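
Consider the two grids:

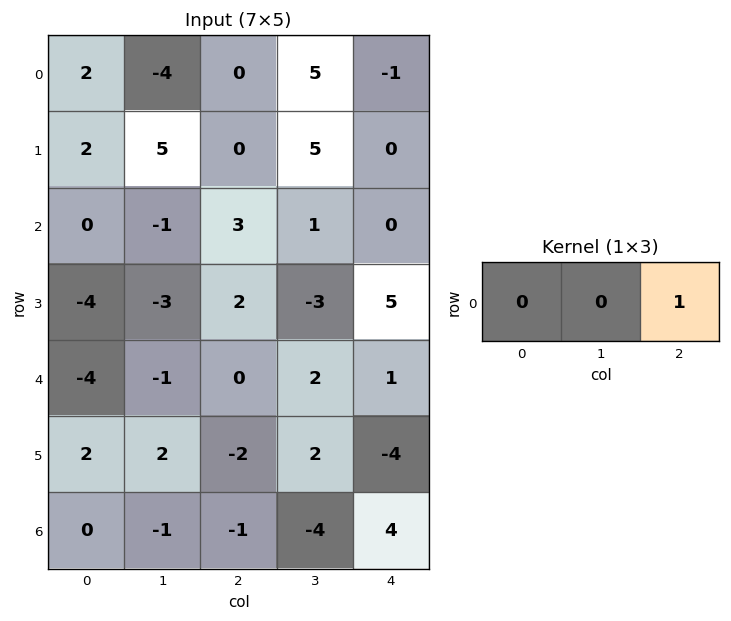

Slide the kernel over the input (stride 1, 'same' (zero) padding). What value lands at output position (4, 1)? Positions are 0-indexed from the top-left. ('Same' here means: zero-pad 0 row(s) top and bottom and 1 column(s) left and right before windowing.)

The receptive field on the zero-padded input at this output position is [-4 -1 0]. Elementwise product with the kernel and sum: 0·1.

0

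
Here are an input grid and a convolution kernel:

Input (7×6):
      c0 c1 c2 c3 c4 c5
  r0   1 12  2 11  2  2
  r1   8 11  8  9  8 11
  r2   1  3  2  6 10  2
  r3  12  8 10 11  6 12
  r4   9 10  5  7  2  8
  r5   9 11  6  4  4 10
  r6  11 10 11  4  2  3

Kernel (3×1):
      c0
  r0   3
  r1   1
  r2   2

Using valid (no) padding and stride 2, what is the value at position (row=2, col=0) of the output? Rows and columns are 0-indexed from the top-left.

The receptive field on the input at this output position is [9 / 9 / 11]. Elementwise product with the kernel and sum: 9·3 + 9·1 + 11·2.

58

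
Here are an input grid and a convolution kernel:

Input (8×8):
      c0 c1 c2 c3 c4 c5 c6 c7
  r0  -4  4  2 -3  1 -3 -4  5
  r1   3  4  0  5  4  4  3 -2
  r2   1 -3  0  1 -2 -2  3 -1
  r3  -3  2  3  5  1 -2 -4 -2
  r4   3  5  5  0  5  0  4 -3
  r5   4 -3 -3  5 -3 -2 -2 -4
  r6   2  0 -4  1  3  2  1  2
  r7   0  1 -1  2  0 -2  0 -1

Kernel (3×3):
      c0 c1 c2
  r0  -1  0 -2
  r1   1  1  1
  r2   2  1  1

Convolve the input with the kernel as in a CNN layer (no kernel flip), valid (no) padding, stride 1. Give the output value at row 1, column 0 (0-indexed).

The receptive field on the input at this output position is [3 4 0 / 1 -3 0 / -3 2 3]. Elementwise product with the kernel and sum: 3·-1 + 0·-2 + 1·1 + -3·1 + 0·1 + -3·2 + 2·1 + 3·1.

-6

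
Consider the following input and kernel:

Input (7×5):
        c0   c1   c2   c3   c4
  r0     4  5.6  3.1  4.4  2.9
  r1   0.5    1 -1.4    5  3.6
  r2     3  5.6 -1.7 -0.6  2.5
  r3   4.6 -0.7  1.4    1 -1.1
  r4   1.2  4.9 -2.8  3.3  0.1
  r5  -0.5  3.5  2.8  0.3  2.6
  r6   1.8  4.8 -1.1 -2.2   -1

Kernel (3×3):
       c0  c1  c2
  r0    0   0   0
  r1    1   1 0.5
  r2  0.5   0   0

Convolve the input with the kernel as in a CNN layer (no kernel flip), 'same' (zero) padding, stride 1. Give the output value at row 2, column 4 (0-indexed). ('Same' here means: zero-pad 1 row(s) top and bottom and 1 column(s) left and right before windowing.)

2.4

The receptive field on the zero-padded input at this output position is [5 3.6 0 / -0.6 2.5 0 / 1 -1.1 0]. Elementwise product with the kernel and sum: -0.6·1 + 2.5·1 + 0·0.5 + 1·0.5.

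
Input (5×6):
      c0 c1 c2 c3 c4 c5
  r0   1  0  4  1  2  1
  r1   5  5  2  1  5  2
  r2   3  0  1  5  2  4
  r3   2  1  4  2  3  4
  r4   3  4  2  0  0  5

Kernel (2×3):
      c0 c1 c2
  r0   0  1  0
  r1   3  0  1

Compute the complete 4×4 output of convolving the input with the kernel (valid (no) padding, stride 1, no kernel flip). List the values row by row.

17 20 12 7
15 7 6 24
10 6 20 12
12 16 8 8

Output[0,0]: The receptive field on the input at this output position is [1 0 4 / 5 5 2]. Elementwise product with the kernel and sum: 0·1 + 5·3 + 2·1.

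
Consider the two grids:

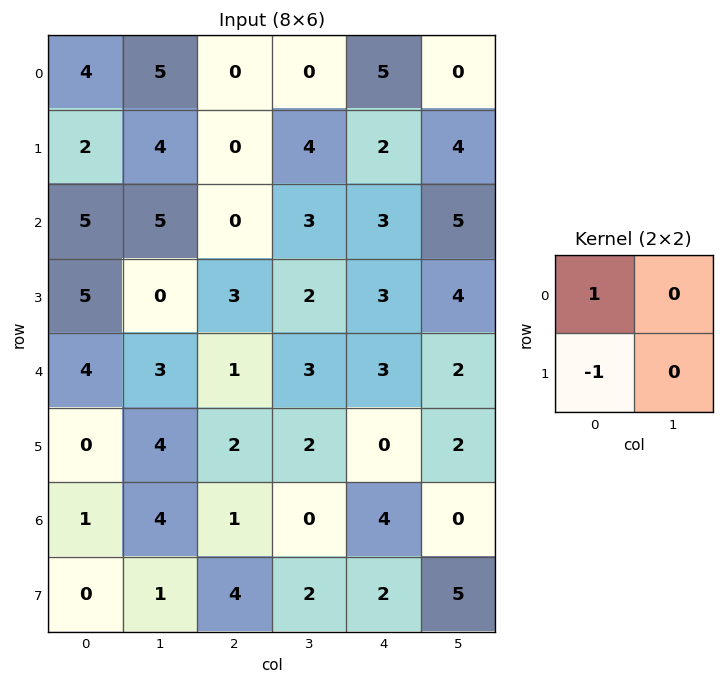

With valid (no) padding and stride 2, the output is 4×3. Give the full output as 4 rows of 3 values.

Output[0,0]: The receptive field on the input at this output position is [4 5 / 2 4]. Elementwise product with the kernel and sum: 4·1 + 2·-1.
Output[0,1]: The receptive field on the input at this output position is [0 0 / 0 4]. Elementwise product with the kernel and sum: 0·1 + 0·-1.

2 0 3
0 -3 0
4 -1 3
1 -3 2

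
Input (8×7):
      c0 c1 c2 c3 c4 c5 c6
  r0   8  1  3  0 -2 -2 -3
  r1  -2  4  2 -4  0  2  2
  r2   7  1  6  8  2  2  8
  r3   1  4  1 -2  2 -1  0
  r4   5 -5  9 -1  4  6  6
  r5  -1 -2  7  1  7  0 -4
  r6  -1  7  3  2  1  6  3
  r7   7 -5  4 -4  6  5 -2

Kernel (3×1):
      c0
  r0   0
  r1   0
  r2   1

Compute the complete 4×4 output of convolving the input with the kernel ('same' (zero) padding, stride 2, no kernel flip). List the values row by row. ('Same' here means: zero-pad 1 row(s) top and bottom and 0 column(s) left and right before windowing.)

Output[0,0]: The receptive field on the zero-padded input at this output position is [0 / 8 / -2]. Elementwise product with the kernel and sum: -2·1.

-2 2 0 2
1 1 2 0
-1 7 7 -4
7 4 6 -2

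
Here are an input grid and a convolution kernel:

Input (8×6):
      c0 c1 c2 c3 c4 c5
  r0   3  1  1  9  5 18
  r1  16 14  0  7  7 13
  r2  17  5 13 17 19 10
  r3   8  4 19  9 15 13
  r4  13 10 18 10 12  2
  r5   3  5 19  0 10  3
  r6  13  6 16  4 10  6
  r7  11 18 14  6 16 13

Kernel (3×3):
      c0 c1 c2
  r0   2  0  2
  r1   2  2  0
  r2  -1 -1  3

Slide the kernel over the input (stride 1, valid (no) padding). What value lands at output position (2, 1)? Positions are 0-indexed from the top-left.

The receptive field on the input at this output position is [5 13 17 / 4 19 9 / 10 18 10]. Elementwise product with the kernel and sum: 5·2 + 17·2 + 4·2 + 19·2 + 10·-1 + 18·-1 + 10·3.

92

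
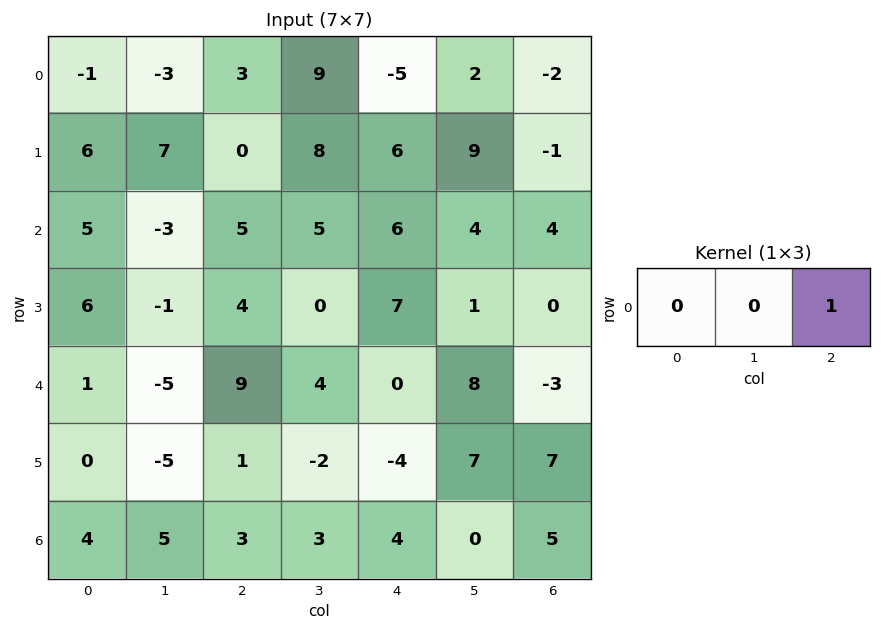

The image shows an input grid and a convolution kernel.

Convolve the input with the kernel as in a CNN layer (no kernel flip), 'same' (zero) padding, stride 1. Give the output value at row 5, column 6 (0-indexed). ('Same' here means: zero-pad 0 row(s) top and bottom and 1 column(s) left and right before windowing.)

The receptive field on the zero-padded input at this output position is [7 7 0]. Elementwise product with the kernel and sum: 0·1.

0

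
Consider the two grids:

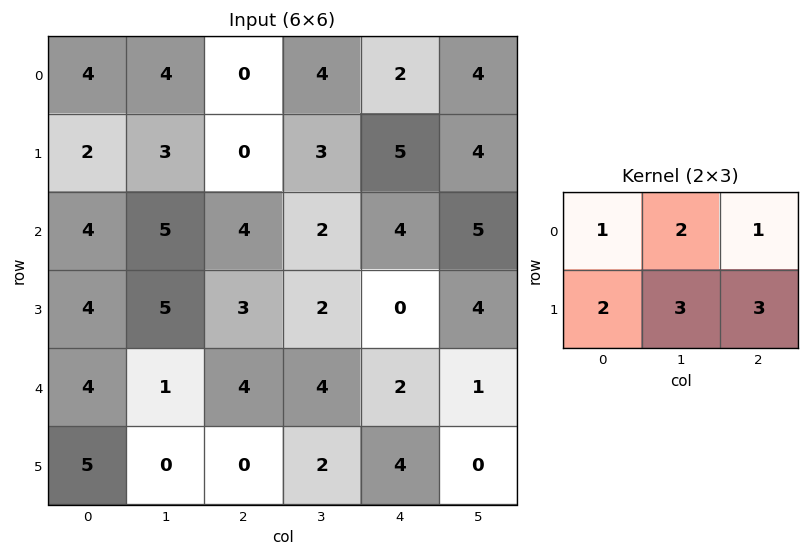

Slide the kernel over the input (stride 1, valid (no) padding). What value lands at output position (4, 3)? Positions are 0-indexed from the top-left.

25

The receptive field on the input at this output position is [4 2 1 / 2 4 0]. Elementwise product with the kernel and sum: 4·1 + 2·2 + 1·1 + 2·2 + 4·3 + 0·3.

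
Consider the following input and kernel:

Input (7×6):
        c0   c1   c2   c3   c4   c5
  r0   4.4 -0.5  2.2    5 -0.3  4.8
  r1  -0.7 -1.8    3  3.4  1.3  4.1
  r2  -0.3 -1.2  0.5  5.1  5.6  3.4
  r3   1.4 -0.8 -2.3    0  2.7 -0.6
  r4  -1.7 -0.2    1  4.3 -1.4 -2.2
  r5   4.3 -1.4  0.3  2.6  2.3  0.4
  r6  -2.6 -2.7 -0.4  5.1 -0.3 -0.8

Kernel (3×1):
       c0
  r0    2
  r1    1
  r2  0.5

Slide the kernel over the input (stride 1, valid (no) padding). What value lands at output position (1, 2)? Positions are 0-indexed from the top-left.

5.35

The receptive field on the input at this output position is [3 / 0.5 / -2.3]. Elementwise product with the kernel and sum: 3·2 + 0.5·1 + -2.3·0.5.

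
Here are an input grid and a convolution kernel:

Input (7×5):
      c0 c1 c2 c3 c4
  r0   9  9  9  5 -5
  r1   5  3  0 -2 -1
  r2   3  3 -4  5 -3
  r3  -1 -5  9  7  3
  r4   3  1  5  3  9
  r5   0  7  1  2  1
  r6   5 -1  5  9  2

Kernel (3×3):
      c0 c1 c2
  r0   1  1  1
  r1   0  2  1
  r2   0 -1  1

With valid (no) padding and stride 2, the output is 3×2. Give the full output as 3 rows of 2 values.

Output[0,0]: The receptive field on the input at this output position is [9 9 9 / 5 3 0 / 3 3 -4]. Elementwise product with the kernel and sum: 9·1 + 9·1 + 9·1 + 3·2 + 0·1 + 3·-1 + -4·1.
Output[0,1]: The receptive field on the input at this output position is [9 5 -5 / 0 -2 -1 / -4 5 -3]. Elementwise product with the kernel and sum: 9·1 + 5·1 + -5·1 + -2·2 + -1·1 + 5·-1 + -3·1.

26 -4
5 21
30 15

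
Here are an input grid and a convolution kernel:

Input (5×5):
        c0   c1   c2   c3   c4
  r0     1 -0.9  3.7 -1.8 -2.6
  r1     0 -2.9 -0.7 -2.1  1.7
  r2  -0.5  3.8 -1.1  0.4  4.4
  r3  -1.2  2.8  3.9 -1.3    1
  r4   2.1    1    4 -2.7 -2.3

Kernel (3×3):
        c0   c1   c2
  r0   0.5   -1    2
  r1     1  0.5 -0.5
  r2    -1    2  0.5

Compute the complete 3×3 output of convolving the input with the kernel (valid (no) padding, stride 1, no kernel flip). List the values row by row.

Output[0,0]: The receptive field on the input at this output position is [1 -0.9 3.7 / 0 -2.9 -0.7 / -0.5 3.8 -1.1]. Elementwise product with the kernel and sum: 1·0.5 + -0.9·-1 + 3.7·2 + 0·1 + -2.9·0.5 + -0.7·-0.5 + -0.5·-1 + 3.8·2 + -1.1·0.5.

15.25 -15.75 -0.05
12.2 2.45 -3.95
-6.1 14.85 0.05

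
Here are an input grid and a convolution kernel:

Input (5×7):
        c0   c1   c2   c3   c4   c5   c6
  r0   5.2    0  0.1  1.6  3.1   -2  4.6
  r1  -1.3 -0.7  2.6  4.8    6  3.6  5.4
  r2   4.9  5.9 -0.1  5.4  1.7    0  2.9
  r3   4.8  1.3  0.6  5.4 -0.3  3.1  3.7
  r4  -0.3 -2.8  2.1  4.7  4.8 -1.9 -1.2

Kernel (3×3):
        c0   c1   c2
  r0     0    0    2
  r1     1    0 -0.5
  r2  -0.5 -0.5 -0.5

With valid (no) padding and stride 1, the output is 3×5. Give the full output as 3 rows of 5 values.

Output[0,0]: The receptive field on the input at this output position is [5.2 0 0.1 / -1.3 -0.7 2.6 / 4.9 5.9 -0.1]. Elementwise product with the kernel and sum: 0.1·2 + -1.3·1 + 2.6·-0.5 + 4.9·-0.5 + 5.9·-0.5 + -0.1·-0.5.
Output[0,1]: The receptive field on the input at this output position is [0 0.1 1.6 / -0.7 2.6 4.8 / 5.9 -0.1 5.4]. Elementwise product with the kernel and sum: 1.6·2 + -0.7·1 + 4.8·-0.5 + 5.9·-0.5 + -0.1·-0.5 + 5.4·-0.5.

-7.75 -5.5 2.3 -4.55 10.2
6.8 9.15 8.2 8.5 7.8
4.8 7.4 -1.65 0.05 2.8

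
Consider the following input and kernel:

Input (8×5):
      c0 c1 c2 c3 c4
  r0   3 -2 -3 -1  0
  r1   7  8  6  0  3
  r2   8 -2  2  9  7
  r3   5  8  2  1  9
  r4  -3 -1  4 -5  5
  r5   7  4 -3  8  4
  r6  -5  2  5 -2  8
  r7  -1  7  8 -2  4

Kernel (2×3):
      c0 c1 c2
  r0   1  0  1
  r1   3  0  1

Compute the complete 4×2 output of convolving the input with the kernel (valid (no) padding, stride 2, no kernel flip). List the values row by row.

Output[0,0]: The receptive field on the input at this output position is [3 -2 -3 / 7 8 6]. Elementwise product with the kernel and sum: 3·1 + -3·1 + 7·3 + 6·1.

27 18
27 24
19 4
5 41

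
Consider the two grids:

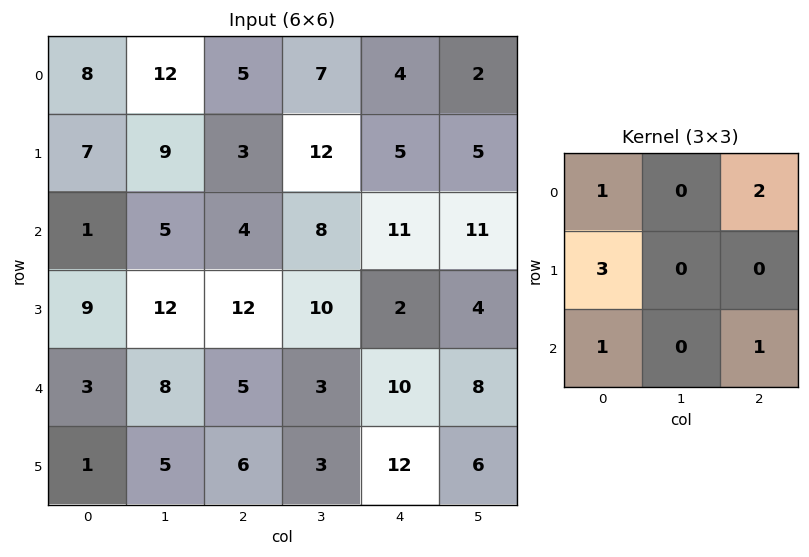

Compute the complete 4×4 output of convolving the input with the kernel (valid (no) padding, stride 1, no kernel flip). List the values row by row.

Output[0,0]: The receptive field on the input at this output position is [8 12 5 / 7 9 3 / 1 5 4]. Elementwise product with the kernel and sum: 8·1 + 5·2 + 7·3 + 1·1 + 4·1.
Output[0,1]: The receptive field on the input at this output position is [12 5 7 / 9 3 12 / 5 4 8]. Elementwise product with the kernel and sum: 12·1 + 7·2 + 9·3 + 5·1 + 8·1.

44 66 37 66
37 70 39 60
44 68 77 71
49 64 49 36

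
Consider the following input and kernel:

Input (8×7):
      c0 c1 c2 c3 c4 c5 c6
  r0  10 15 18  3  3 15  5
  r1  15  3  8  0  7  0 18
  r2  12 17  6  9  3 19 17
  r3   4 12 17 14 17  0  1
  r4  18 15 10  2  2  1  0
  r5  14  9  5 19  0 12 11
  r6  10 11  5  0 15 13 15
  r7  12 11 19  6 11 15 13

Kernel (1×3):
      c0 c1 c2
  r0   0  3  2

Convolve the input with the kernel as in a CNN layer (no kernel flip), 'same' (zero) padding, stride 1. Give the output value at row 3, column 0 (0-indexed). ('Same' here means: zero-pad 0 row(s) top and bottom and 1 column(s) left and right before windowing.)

36

The receptive field on the zero-padded input at this output position is [0 4 12]. Elementwise product with the kernel and sum: 4·3 + 12·2.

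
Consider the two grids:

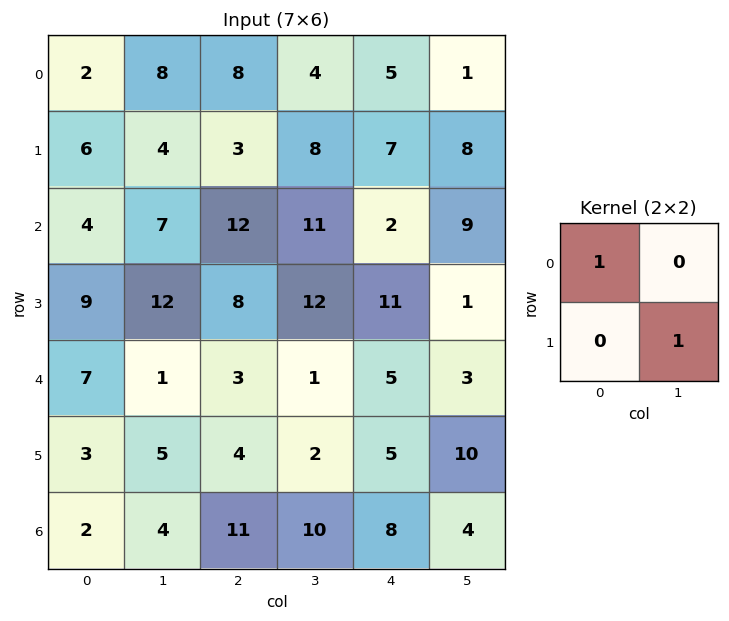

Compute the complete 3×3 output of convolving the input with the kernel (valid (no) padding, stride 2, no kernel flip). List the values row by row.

Output[0,0]: The receptive field on the input at this output position is [2 8 / 6 4]. Elementwise product with the kernel and sum: 2·1 + 4·1.

6 16 13
16 24 3
12 5 15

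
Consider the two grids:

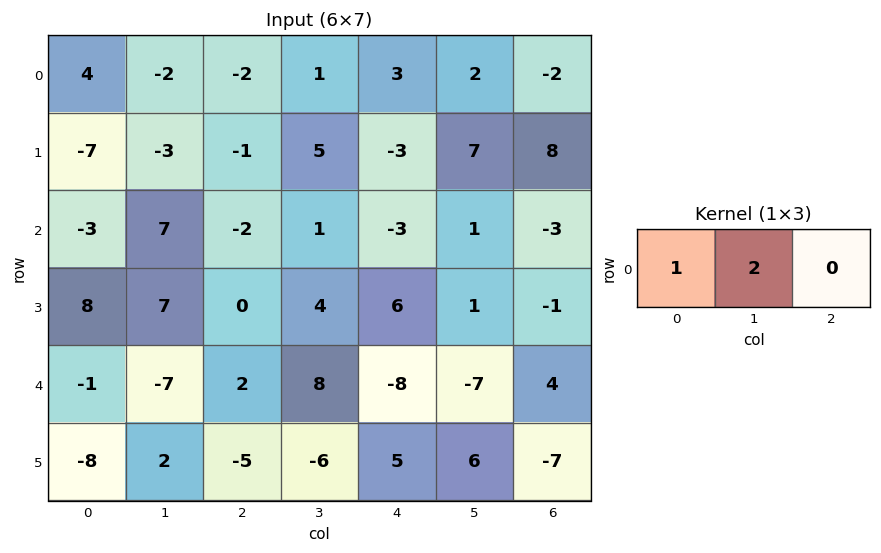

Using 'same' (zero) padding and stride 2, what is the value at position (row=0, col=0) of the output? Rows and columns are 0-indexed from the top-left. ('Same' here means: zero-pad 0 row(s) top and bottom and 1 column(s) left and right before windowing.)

The receptive field on the zero-padded input at this output position is [0 4 -2]. Elementwise product with the kernel and sum: 0·1 + 4·2.

8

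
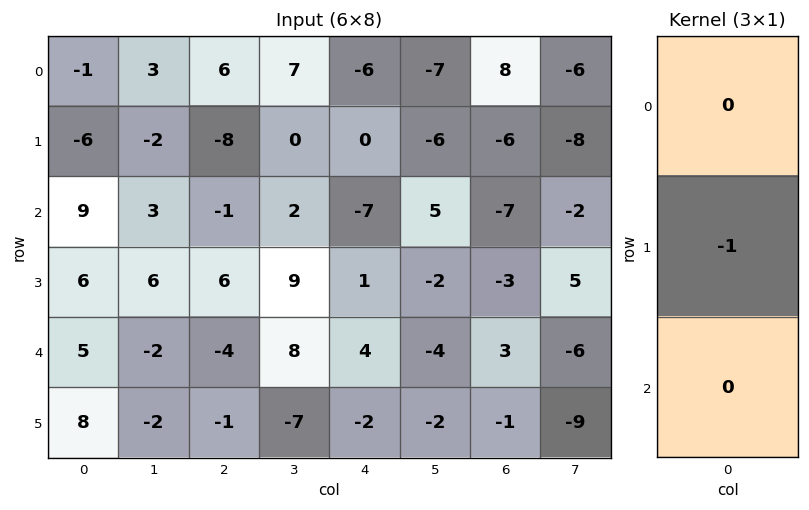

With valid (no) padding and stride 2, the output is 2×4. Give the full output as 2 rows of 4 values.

6 8 0 6
-6 -6 -1 3

Output[0,0]: The receptive field on the input at this output position is [-1 / -6 / 9]. Elementwise product with the kernel and sum: -6·-1.
Output[0,1]: The receptive field on the input at this output position is [6 / -8 / -1]. Elementwise product with the kernel and sum: -8·-1.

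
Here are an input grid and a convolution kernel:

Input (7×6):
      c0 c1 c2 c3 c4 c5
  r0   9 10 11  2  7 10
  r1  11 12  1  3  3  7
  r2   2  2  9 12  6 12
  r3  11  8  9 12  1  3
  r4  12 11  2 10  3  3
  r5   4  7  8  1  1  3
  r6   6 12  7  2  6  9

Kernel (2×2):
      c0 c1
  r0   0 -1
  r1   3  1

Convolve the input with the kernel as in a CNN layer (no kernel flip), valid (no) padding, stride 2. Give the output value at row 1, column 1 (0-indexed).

27

The receptive field on the input at this output position is [9 12 / 9 12]. Elementwise product with the kernel and sum: 12·-1 + 9·3 + 12·1.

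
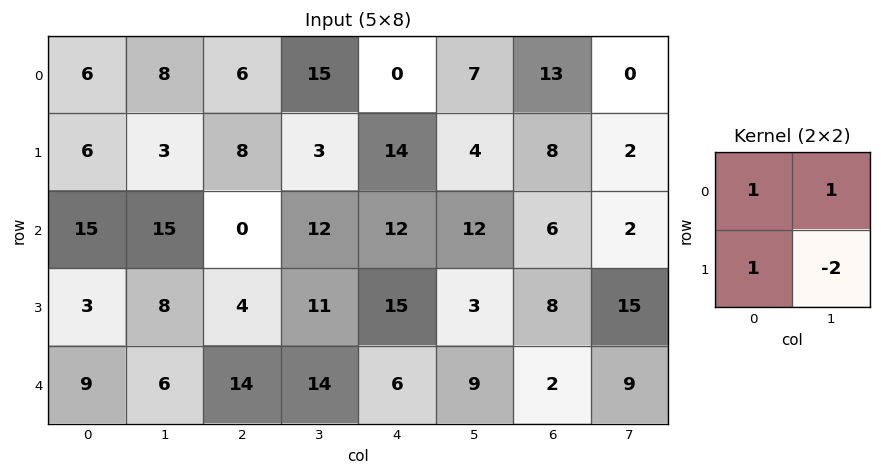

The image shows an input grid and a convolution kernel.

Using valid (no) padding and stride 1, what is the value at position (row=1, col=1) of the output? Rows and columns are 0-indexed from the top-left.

26

The receptive field on the input at this output position is [3 8 / 15 0]. Elementwise product with the kernel and sum: 3·1 + 8·1 + 15·1 + 0·-2.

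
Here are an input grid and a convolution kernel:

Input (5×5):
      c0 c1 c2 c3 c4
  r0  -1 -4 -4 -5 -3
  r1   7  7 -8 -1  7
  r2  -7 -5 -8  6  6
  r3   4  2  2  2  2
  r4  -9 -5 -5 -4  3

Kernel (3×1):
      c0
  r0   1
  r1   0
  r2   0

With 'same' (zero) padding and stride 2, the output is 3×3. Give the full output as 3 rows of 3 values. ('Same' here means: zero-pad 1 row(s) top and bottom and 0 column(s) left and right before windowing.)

Output[0,0]: The receptive field on the zero-padded input at this output position is [0 / -1 / 7]. Elementwise product with the kernel and sum: 0·1.

0 0 0
7 -8 7
4 2 2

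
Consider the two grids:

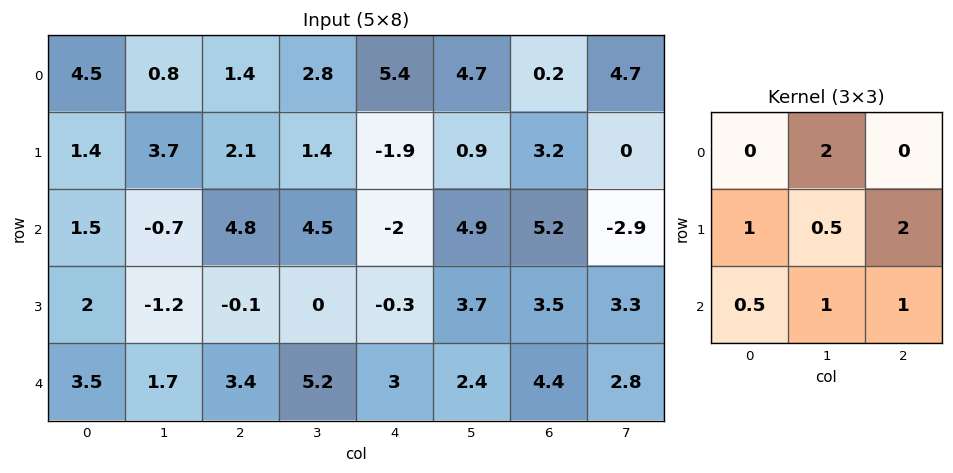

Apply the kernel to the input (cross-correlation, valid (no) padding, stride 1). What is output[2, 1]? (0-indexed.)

17.8

The receptive field on the input at this output position is [-0.7 4.8 4.5 / -1.2 -0.1 0 / 1.7 3.4 5.2]. Elementwise product with the kernel and sum: 4.8·2 + -1.2·1 + -0.1·0.5 + 0·2 + 1.7·0.5 + 3.4·1 + 5.2·1.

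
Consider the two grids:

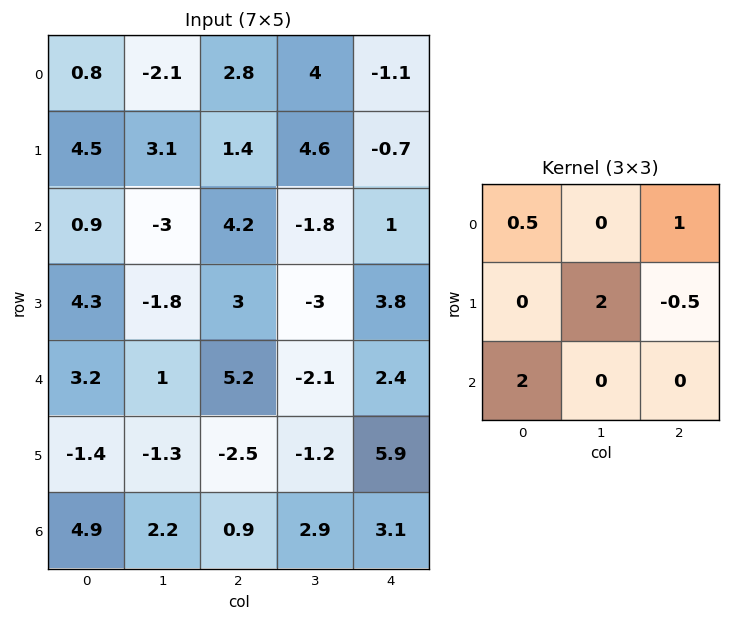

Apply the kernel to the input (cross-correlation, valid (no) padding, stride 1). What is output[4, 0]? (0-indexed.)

15.25

The receptive field on the input at this output position is [3.2 1 5.2 / -1.4 -1.3 -2.5 / 4.9 2.2 0.9]. Elementwise product with the kernel and sum: 3.2·0.5 + 5.2·1 + -1.3·2 + -2.5·-0.5 + 4.9·2.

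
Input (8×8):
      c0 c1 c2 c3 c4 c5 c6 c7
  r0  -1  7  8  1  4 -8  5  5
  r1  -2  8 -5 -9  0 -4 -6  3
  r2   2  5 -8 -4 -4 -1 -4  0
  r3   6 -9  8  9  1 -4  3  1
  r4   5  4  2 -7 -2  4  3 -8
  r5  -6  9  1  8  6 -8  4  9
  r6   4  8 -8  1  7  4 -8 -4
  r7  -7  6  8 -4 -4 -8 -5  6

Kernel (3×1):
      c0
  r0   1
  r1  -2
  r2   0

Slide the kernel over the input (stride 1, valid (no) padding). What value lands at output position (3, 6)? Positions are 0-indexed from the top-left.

-3

The receptive field on the input at this output position is [3 / 3 / 4]. Elementwise product with the kernel and sum: 3·1 + 3·-2.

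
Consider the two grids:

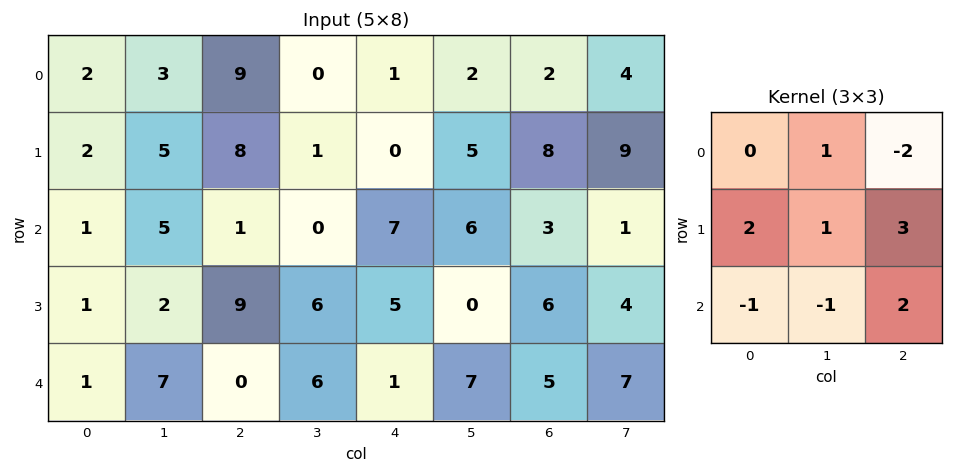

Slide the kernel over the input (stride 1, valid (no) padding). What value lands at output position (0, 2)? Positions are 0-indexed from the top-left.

The receptive field on the input at this output position is [9 0 1 / 8 1 0 / 1 0 7]. Elementwise product with the kernel and sum: 0·1 + 1·-2 + 8·2 + 1·1 + 0·3 + 1·-1 + 0·-1 + 7·2.

28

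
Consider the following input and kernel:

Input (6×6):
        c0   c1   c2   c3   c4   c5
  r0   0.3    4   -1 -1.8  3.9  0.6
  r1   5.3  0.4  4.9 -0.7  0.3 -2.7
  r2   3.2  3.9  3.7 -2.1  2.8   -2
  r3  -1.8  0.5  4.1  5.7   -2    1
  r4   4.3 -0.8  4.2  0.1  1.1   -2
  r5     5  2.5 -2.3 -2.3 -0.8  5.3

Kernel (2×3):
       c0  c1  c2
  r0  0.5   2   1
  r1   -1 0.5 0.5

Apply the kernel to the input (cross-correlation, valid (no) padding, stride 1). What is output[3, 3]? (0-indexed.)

The receptive field on the input at this output position is [5.7 -2 1 / 0.1 1.1 -2]. Elementwise product with the kernel and sum: 5.7·0.5 + -2·2 + 1·1 + 0.1·-1 + 1.1·0.5 + -2·0.5.

-0.7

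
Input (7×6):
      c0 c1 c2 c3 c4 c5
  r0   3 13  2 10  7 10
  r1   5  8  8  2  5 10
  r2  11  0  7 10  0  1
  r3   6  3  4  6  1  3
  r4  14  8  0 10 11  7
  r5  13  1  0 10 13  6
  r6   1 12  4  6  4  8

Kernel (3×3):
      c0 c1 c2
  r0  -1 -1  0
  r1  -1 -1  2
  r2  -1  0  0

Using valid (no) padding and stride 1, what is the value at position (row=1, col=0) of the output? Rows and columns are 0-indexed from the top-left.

The receptive field on the input at this output position is [5 8 8 / 11 0 7 / 6 3 4]. Elementwise product with the kernel and sum: 5·-1 + 8·-1 + 11·-1 + 0·-1 + 7·2 + 6·-1.

-16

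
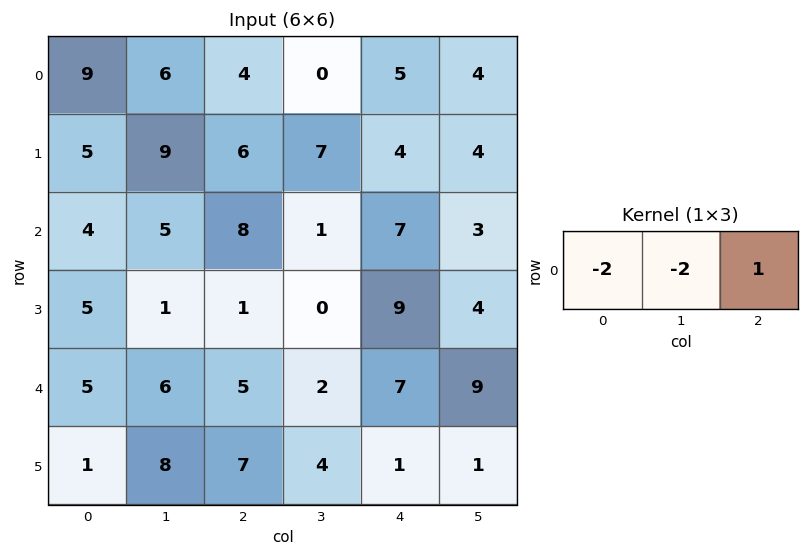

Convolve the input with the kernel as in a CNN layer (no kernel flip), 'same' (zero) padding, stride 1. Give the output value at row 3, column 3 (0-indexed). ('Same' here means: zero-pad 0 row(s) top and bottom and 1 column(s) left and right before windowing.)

The receptive field on the zero-padded input at this output position is [1 0 9]. Elementwise product with the kernel and sum: 1·-2 + 0·-2 + 9·1.

7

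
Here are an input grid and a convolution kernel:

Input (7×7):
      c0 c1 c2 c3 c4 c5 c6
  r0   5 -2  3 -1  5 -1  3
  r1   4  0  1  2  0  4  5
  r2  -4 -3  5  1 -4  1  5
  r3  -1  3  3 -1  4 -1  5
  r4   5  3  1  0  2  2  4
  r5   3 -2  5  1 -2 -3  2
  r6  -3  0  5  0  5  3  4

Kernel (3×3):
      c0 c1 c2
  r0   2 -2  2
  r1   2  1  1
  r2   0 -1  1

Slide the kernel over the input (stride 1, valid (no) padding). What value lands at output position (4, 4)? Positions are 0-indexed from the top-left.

4

The receptive field on the input at this output position is [2 2 4 / -2 -3 2 / 5 3 4]. Elementwise product with the kernel and sum: 2·2 + 2·-2 + 4·2 + -2·2 + -3·1 + 2·1 + 3·-1 + 4·1.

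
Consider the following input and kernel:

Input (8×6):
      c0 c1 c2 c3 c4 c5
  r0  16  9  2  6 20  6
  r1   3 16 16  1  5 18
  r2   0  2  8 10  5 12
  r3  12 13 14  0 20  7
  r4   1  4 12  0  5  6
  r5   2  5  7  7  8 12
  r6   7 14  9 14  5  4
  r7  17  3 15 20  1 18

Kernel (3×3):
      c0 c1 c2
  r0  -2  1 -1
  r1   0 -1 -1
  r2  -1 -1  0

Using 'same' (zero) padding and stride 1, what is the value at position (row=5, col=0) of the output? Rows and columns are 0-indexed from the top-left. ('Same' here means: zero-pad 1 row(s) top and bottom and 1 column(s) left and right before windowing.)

The receptive field on the zero-padded input at this output position is [0 1 4 / 0 2 5 / 0 7 14]. Elementwise product with the kernel and sum: 0·-2 + 1·1 + 4·-1 + 2·-1 + 5·-1 + 0·-1 + 7·-1.

-17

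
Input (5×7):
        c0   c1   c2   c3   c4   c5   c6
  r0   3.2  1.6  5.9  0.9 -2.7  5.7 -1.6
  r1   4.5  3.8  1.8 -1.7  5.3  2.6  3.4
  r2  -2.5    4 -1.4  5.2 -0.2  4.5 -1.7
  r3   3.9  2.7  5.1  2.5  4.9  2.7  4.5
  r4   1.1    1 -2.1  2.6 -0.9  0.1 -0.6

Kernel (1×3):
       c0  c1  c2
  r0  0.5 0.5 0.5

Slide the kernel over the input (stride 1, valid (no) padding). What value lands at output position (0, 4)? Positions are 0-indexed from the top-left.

0.7

The receptive field on the input at this output position is [-2.7 5.7 -1.6]. Elementwise product with the kernel and sum: -2.7·0.5 + 5.7·0.5 + -1.6·0.5.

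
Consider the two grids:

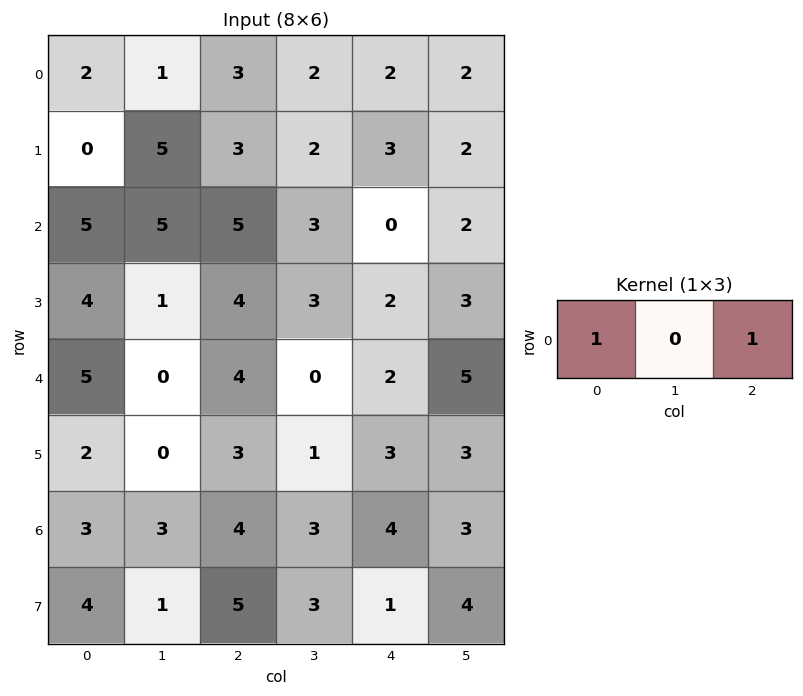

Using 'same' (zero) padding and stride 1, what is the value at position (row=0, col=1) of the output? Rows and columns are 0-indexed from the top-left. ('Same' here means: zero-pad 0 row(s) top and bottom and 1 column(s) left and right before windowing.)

The receptive field on the zero-padded input at this output position is [2 1 3]. Elementwise product with the kernel and sum: 2·1 + 3·1.

5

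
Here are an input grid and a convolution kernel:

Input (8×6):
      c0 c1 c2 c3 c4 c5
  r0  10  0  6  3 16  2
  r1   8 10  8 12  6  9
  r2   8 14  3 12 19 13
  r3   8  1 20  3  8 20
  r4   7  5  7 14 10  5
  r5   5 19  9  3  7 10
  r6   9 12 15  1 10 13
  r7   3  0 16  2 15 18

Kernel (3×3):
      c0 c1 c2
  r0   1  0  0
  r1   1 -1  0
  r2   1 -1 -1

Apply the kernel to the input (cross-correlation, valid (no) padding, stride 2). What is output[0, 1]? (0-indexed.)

The receptive field on the input at this output position is [6 3 16 / 8 12 6 / 3 12 19]. Elementwise product with the kernel and sum: 6·1 + 8·1 + 12·-1 + 3·1 + 12·-1 + 19·-1.

-26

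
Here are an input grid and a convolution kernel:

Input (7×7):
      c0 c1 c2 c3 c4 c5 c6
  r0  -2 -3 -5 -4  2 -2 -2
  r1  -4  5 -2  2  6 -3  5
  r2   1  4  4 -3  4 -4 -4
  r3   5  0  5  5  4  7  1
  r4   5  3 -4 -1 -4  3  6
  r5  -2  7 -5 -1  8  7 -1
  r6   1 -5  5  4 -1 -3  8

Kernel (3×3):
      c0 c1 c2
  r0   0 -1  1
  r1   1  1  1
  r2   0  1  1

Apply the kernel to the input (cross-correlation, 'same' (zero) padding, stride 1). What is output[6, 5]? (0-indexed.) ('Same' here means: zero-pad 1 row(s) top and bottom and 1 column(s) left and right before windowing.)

The receptive field on the zero-padded input at this output position is [8 7 -1 / -1 -3 8 / 0 0 0]. Elementwise product with the kernel and sum: 7·-1 + -1·1 + -1·1 + -3·1 + 8·1 + 0·1 + 0·1.

-4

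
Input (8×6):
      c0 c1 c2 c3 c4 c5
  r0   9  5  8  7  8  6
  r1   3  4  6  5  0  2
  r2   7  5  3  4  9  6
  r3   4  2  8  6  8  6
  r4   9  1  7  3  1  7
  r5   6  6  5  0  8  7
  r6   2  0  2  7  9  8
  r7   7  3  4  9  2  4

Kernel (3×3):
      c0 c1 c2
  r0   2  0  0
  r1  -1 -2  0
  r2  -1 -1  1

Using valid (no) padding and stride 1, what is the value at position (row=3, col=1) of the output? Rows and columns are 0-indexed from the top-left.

-22

The receptive field on the input at this output position is [2 8 6 / 1 7 3 / 6 5 0]. Elementwise product with the kernel and sum: 2·2 + 1·-1 + 7·-2 + 6·-1 + 5·-1 + 0·1.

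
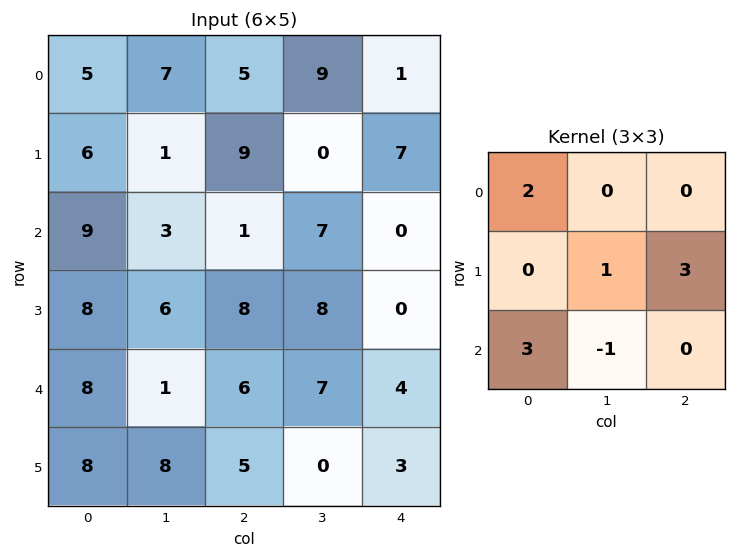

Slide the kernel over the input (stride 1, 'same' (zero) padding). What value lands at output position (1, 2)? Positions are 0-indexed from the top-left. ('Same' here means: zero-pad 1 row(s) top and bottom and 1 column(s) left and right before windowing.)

The receptive field on the zero-padded input at this output position is [7 5 9 / 1 9 0 / 3 1 7]. Elementwise product with the kernel and sum: 7·2 + 9·1 + 0·3 + 3·3 + 1·-1.

31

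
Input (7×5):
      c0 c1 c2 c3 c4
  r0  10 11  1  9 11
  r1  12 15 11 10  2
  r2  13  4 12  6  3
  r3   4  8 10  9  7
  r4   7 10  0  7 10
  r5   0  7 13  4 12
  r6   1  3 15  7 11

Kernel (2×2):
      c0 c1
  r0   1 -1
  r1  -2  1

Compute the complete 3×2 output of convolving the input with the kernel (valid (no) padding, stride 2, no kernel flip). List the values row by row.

Output[0,0]: The receptive field on the input at this output position is [10 11 / 12 15]. Elementwise product with the kernel and sum: 10·1 + 11·-1 + 12·-2 + 15·1.

-10 -20
9 -5
4 -29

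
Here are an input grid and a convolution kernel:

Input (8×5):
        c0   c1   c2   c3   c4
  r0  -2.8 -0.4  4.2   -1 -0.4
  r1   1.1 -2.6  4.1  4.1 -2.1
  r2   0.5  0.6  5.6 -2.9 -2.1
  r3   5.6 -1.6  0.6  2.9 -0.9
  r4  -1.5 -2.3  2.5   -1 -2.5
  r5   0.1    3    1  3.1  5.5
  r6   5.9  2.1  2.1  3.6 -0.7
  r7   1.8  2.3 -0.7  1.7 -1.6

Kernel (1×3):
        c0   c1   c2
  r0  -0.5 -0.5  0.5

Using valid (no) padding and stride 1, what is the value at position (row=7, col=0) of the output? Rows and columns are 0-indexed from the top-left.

-2.4

The receptive field on the input at this output position is [1.8 2.3 -0.7]. Elementwise product with the kernel and sum: 1.8·-0.5 + 2.3·-0.5 + -0.7·0.5.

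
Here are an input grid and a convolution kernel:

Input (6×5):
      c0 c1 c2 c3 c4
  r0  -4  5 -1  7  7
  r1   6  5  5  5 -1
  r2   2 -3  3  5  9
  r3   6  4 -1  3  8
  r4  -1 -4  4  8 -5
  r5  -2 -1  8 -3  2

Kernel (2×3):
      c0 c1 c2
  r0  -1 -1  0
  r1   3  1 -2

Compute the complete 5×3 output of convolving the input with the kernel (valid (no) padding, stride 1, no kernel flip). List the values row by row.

Output[0,0]: The receptive field on the input at this output position is [-4 5 -1 / 6 5 5]. Elementwise product with the kernel and sum: -4·-1 + 5·-1 + 6·3 + 5·1 + 5·-2.

12 6 16
-14 -26 -14
25 5 -24
-25 -27 28
-18 11 5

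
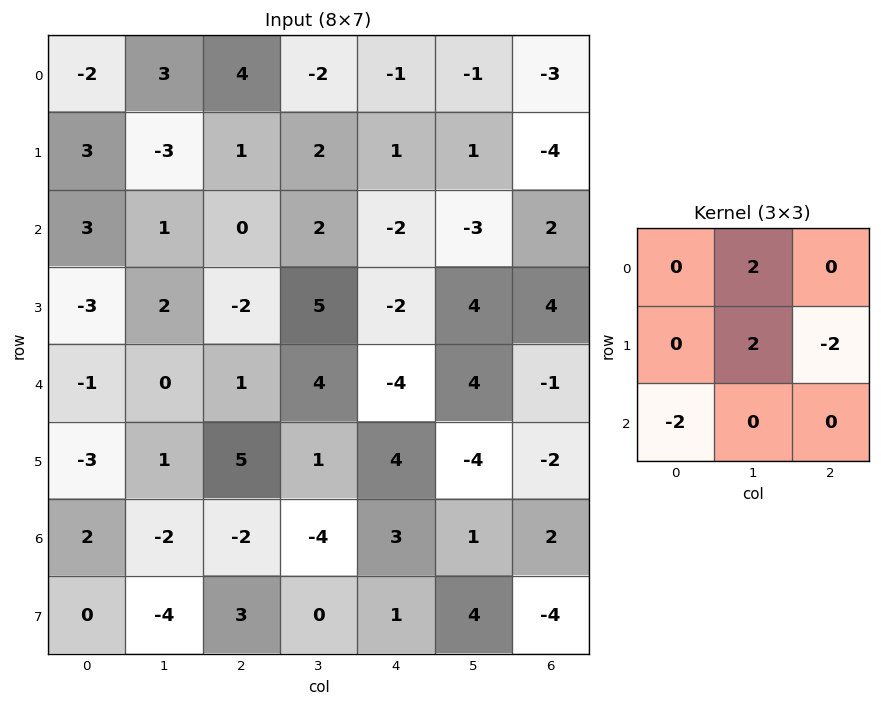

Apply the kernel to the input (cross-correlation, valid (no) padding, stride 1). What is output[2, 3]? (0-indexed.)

-24

The receptive field on the input at this output position is [2 -2 -3 / 5 -2 4 / 4 -4 4]. Elementwise product with the kernel and sum: -2·2 + -2·2 + 4·-2 + 4·-2.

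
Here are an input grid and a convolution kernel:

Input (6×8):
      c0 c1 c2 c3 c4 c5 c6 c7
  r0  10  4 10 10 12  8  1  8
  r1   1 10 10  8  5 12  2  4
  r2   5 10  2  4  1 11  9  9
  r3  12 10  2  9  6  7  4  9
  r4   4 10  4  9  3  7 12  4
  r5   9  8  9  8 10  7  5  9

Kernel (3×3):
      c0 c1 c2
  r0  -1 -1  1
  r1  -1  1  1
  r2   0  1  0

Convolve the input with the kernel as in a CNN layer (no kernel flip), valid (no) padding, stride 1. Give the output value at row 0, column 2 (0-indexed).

The receptive field on the input at this output position is [10 10 12 / 10 8 5 / 2 4 1]. Elementwise product with the kernel and sum: 10·-1 + 10·-1 + 12·1 + 10·-1 + 8·1 + 5·1 + 4·1.

-1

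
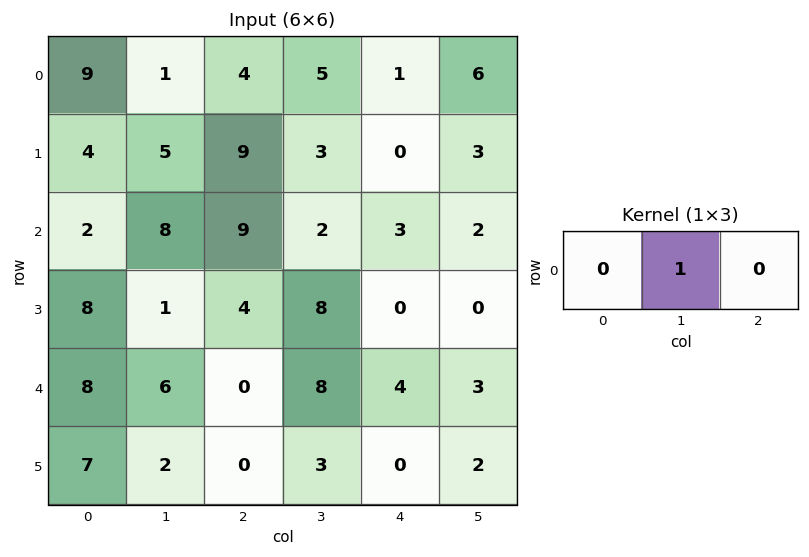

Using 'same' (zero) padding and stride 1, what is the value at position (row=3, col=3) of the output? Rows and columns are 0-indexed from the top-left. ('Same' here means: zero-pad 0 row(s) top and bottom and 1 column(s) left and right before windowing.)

The receptive field on the zero-padded input at this output position is [4 8 0]. Elementwise product with the kernel and sum: 8·1.

8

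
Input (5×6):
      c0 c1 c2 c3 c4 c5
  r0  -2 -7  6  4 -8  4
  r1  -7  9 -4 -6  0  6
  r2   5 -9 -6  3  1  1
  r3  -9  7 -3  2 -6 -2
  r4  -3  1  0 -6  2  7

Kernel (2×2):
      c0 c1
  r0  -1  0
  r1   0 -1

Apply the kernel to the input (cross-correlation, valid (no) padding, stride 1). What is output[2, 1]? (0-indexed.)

12

The receptive field on the input at this output position is [-9 -6 / 7 -3]. Elementwise product with the kernel and sum: -9·-1 + -3·-1.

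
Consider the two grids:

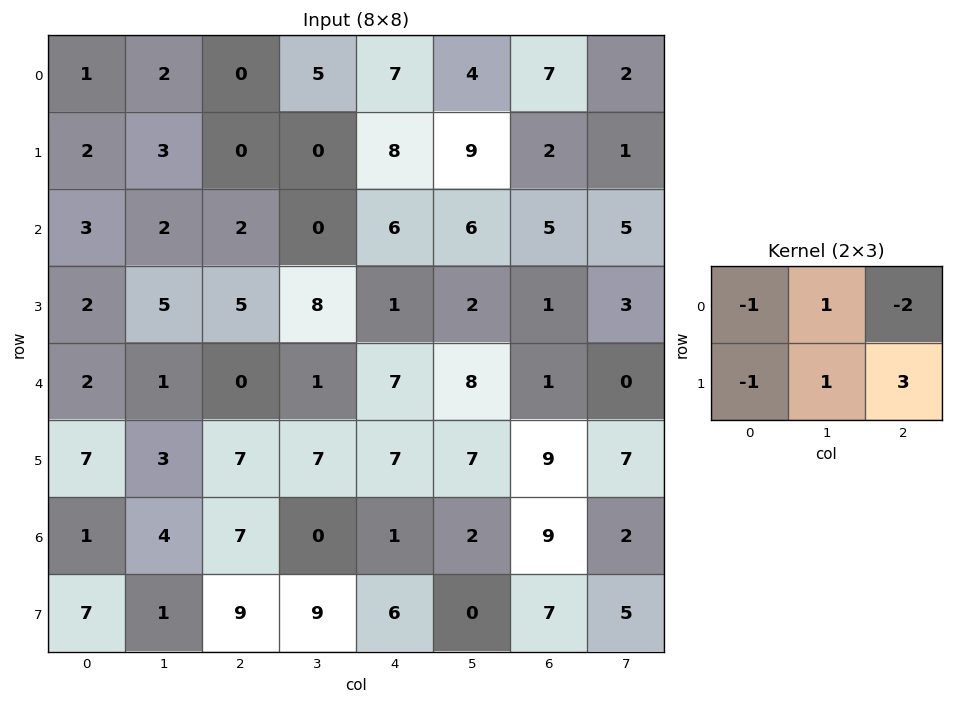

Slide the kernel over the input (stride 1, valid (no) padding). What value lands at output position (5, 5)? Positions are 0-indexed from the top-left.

The receptive field on the input at this output position is [7 9 7 / 2 9 2]. Elementwise product with the kernel and sum: 7·-1 + 9·1 + 7·-2 + 2·-1 + 9·1 + 2·3.

1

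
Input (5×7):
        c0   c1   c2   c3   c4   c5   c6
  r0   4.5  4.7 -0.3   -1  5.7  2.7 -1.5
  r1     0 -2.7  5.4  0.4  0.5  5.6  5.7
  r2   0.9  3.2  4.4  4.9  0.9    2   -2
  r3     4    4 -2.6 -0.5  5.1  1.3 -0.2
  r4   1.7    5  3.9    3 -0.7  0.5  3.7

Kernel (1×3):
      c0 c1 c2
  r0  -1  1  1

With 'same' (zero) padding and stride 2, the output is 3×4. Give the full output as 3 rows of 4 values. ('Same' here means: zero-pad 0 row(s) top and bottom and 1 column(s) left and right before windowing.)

9.2 -6 9.4 -4.2
4.1 6.1 -2 -4
6.7 1.9 -3.2 3.2

Output[0,0]: The receptive field on the zero-padded input at this output position is [0 4.5 4.7]. Elementwise product with the kernel and sum: 0·-1 + 4.5·1 + 4.7·1.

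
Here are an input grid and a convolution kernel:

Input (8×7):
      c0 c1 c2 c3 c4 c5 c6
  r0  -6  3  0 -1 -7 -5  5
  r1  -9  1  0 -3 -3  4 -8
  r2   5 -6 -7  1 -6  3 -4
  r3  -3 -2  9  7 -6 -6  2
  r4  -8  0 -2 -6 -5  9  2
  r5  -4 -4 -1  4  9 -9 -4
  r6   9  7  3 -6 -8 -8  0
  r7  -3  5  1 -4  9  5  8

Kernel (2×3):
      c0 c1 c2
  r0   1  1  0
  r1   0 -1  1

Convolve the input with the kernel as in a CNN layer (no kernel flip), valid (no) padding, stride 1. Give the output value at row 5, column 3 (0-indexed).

The receptive field on the input at this output position is [4 9 -9 / -6 -8 -8]. Elementwise product with the kernel and sum: 4·1 + 9·1 + -8·-1 + -8·1.

13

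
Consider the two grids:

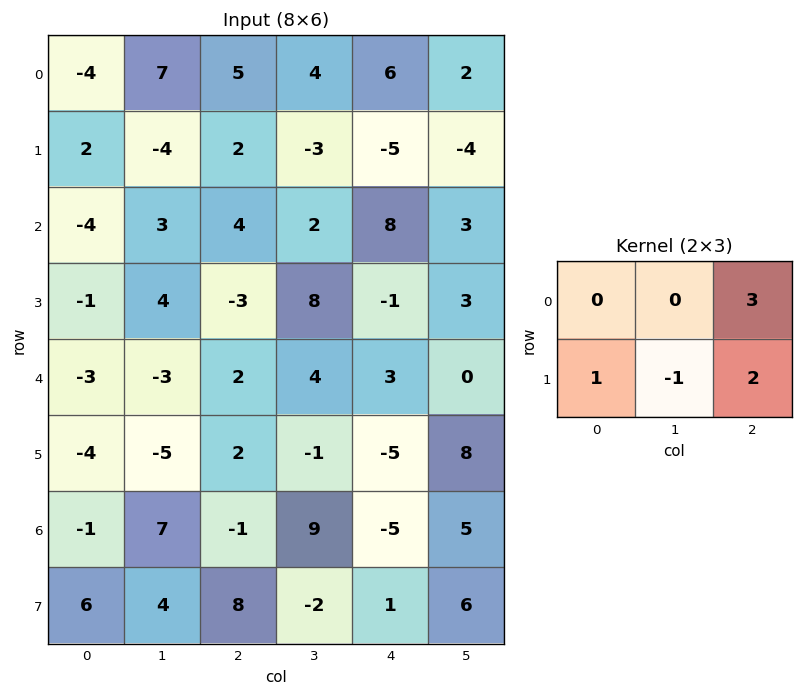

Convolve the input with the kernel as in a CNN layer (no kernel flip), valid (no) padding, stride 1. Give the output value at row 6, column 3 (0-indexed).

The receptive field on the input at this output position is [9 -5 5 / -2 1 6]. Elementwise product with the kernel and sum: 5·3 + -2·1 + 1·-1 + 6·2.

24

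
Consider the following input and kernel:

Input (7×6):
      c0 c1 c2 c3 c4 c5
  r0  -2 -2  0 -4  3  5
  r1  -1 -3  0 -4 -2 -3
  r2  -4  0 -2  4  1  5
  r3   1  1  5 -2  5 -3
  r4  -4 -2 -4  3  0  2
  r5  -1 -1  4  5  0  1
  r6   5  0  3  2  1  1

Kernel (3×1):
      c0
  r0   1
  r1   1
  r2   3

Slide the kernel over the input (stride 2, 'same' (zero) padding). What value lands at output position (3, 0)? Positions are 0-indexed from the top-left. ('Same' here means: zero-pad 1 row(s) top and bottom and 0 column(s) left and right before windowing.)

4

The receptive field on the zero-padded input at this output position is [-1 / 5 / 0]. Elementwise product with the kernel and sum: -1·1 + 5·1 + 0·3.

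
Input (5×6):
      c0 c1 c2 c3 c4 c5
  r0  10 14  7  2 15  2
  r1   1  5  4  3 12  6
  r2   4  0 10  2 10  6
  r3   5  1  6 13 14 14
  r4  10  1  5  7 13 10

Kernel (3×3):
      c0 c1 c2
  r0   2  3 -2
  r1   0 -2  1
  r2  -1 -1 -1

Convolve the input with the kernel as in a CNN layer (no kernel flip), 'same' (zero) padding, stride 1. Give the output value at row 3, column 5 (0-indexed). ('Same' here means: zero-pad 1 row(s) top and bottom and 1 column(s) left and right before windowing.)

The receptive field on the zero-padded input at this output position is [10 6 0 / 14 14 0 / 13 10 0]. Elementwise product with the kernel and sum: 10·2 + 6·3 + 0·-2 + 14·-2 + 0·1 + 13·-1 + 10·-1 + 0·-1.

-13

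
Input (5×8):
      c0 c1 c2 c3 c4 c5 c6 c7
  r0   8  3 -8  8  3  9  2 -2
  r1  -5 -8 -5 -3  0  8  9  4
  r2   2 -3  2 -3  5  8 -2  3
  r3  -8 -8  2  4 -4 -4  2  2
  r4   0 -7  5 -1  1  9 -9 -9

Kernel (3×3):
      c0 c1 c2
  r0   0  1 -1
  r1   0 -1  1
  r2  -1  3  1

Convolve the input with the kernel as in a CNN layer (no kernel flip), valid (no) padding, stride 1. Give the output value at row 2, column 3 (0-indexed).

10

The receptive field on the input at this output position is [-3 5 8 / 4 -4 -4 / -1 1 9]. Elementwise product with the kernel and sum: 5·1 + 8·-1 + -4·-1 + -4·1 + -1·-1 + 1·3 + 9·1.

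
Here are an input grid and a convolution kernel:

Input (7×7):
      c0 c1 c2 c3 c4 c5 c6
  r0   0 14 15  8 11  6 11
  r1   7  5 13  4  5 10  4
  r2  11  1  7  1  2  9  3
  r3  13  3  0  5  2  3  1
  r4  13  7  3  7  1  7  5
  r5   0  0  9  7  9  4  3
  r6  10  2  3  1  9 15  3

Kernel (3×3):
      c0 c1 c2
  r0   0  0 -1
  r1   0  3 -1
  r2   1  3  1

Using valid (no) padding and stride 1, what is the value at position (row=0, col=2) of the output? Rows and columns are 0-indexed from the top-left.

The receptive field on the input at this output position is [15 8 11 / 13 4 5 / 7 1 2]. Elementwise product with the kernel and sum: 11·-1 + 4·3 + 5·-1 + 7·1 + 1·3 + 2·1.

8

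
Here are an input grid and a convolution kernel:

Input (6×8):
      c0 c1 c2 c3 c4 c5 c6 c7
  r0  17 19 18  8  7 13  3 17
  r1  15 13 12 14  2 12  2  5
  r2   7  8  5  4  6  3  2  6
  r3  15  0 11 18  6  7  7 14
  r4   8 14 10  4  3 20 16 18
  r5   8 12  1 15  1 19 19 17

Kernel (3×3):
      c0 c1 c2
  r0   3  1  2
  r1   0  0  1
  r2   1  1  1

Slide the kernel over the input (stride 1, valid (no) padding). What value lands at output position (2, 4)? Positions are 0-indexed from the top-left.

71

The receptive field on the input at this output position is [6 3 2 / 6 7 7 / 3 20 16]. Elementwise product with the kernel and sum: 6·3 + 3·1 + 2·2 + 7·1 + 3·1 + 20·1 + 16·1.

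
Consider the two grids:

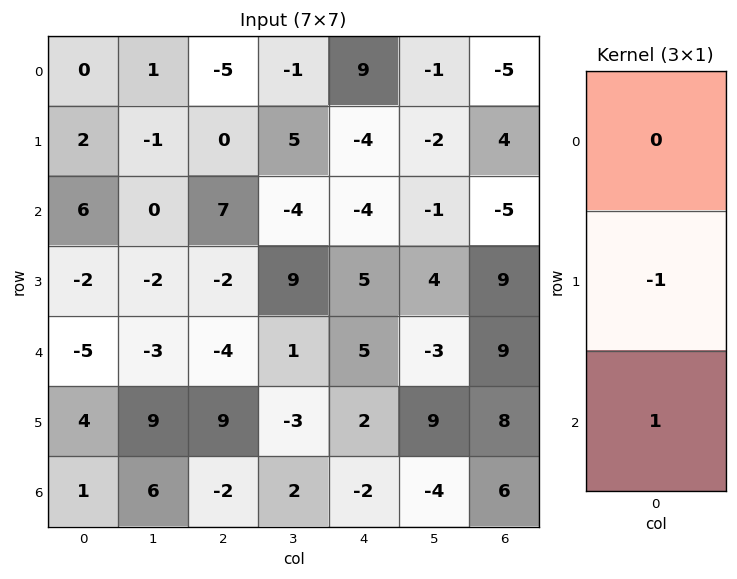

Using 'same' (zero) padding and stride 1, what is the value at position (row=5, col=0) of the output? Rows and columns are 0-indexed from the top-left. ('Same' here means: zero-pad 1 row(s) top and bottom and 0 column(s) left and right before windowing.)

-3

The receptive field on the zero-padded input at this output position is [-5 / 4 / 1]. Elementwise product with the kernel and sum: 4·-1 + 1·1.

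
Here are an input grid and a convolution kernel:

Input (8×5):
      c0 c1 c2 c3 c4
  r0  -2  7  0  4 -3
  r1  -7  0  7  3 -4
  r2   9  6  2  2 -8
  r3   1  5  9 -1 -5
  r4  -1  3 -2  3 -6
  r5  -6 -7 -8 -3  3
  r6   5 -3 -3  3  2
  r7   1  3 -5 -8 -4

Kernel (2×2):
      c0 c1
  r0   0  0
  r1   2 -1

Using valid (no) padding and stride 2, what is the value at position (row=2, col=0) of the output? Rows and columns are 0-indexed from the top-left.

-5

The receptive field on the input at this output position is [-1 3 / -6 -7]. Elementwise product with the kernel and sum: -6·2 + -7·-1.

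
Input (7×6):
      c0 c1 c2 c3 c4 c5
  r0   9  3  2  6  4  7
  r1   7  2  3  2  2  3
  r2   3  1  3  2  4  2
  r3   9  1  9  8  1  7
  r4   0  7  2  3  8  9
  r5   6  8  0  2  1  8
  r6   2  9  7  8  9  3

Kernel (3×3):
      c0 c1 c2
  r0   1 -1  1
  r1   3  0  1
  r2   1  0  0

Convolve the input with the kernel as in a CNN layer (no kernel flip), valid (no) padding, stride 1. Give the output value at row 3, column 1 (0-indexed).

32

The receptive field on the input at this output position is [1 9 8 / 7 2 3 / 8 0 2]. Elementwise product with the kernel and sum: 1·1 + 9·-1 + 8·1 + 7·3 + 3·1 + 8·1.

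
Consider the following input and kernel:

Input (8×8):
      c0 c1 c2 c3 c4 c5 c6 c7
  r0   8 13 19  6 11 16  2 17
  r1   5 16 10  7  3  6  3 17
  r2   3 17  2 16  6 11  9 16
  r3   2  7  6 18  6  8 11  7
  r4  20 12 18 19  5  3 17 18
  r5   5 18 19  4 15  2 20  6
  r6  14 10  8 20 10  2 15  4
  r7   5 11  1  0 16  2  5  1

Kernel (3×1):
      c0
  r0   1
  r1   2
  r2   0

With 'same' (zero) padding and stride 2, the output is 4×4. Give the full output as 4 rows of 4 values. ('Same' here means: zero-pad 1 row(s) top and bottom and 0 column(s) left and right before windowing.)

16 38 22 4
11 14 15 21
42 42 16 45
33 35 35 50

Output[0,0]: The receptive field on the zero-padded input at this output position is [0 / 8 / 5]. Elementwise product with the kernel and sum: 0·1 + 8·2.
Output[0,1]: The receptive field on the zero-padded input at this output position is [0 / 19 / 10]. Elementwise product with the kernel and sum: 0·1 + 19·2.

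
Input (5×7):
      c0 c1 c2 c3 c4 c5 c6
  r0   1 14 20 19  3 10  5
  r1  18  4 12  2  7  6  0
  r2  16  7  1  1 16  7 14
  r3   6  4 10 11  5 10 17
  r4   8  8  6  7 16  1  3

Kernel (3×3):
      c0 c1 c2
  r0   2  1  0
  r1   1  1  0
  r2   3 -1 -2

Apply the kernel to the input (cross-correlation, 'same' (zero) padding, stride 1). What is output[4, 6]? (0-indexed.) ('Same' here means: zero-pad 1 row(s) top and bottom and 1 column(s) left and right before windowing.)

41

The receptive field on the zero-padded input at this output position is [10 17 0 / 1 3 0 / 0 0 0]. Elementwise product with the kernel and sum: 10·2 + 17·1 + 1·1 + 3·1 + 0·3 + 0·-1 + 0·-2.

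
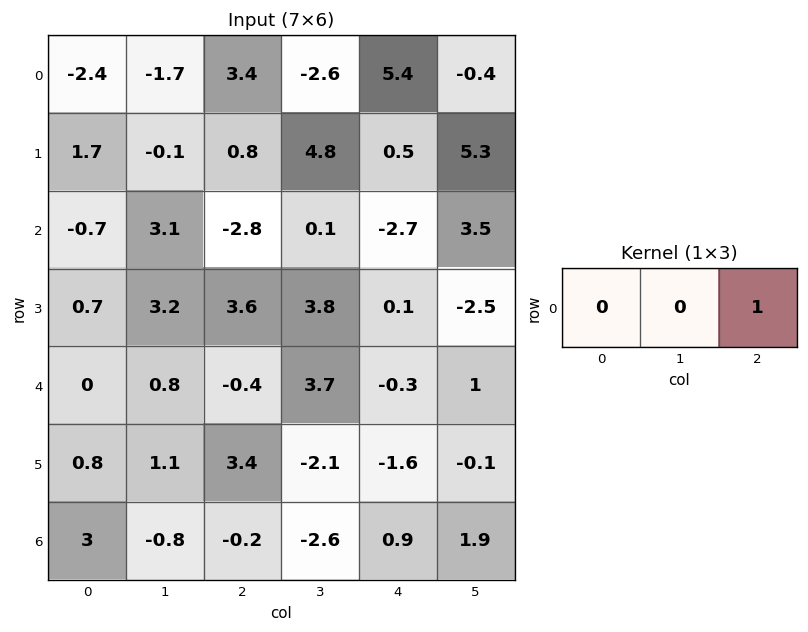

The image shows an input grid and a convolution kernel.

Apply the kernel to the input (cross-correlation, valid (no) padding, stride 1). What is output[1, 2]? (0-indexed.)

0.5

The receptive field on the input at this output position is [0.8 4.8 0.5]. Elementwise product with the kernel and sum: 0.5·1.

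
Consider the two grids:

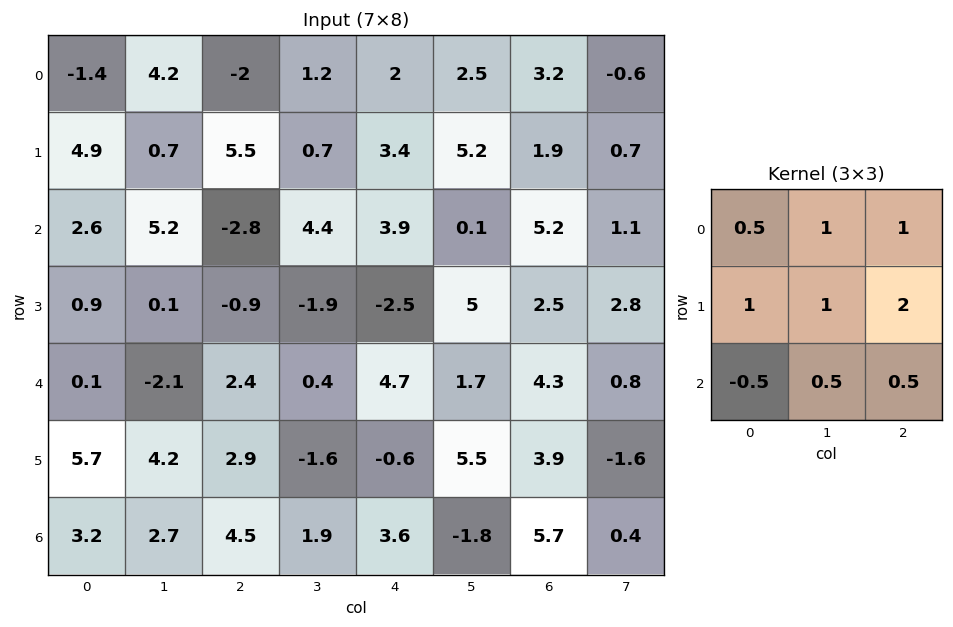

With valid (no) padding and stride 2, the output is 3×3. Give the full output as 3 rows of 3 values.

18 20.75 19.8
3 0.45 15.4
18.05 6.9 21.2

Output[0,0]: The receptive field on the input at this output position is [-1.4 4.2 -2 / 4.9 0.7 5.5 / 2.6 5.2 -2.8]. Elementwise product with the kernel and sum: -1.4·0.5 + 4.2·1 + -2·1 + 4.9·1 + 0.7·1 + 5.5·2 + 2.6·-0.5 + 5.2·0.5 + -2.8·0.5.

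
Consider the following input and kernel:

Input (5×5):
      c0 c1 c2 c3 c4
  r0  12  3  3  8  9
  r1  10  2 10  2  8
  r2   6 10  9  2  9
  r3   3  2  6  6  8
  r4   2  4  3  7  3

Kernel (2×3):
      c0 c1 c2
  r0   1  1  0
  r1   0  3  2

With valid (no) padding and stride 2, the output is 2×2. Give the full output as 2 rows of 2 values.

Output[0,0]: The receptive field on the input at this output position is [12 3 3 / 10 2 10]. Elementwise product with the kernel and sum: 12·1 + 3·1 + 2·3 + 10·2.
Output[0,1]: The receptive field on the input at this output position is [3 8 9 / 10 2 8]. Elementwise product with the kernel and sum: 3·1 + 8·1 + 2·3 + 8·2.

41 33
34 45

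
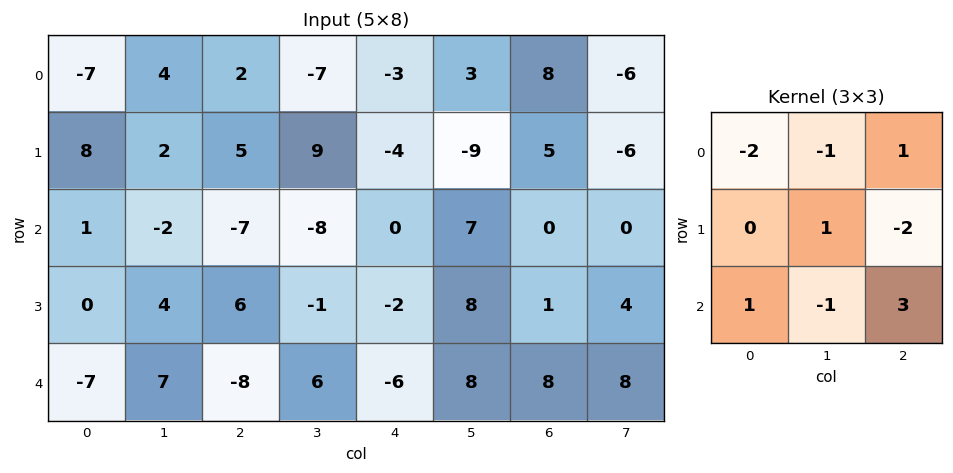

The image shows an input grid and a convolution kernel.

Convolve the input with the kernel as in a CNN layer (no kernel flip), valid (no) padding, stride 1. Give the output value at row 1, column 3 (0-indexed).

-12

The receptive field on the input at this output position is [9 -4 -9 / -8 0 7 / -1 -2 8]. Elementwise product with the kernel and sum: 9·-2 + -4·-1 + -9·1 + 0·1 + 7·-2 + -1·1 + -2·-1 + 8·3.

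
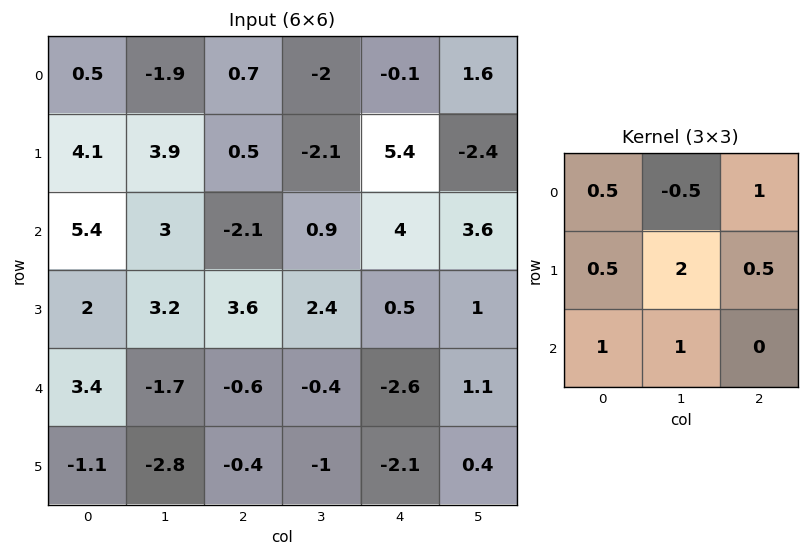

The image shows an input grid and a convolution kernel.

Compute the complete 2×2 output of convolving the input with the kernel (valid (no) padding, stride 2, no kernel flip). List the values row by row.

20.4 -1.2
10 8.35

Output[0,0]: The receptive field on the input at this output position is [0.5 -1.9 0.7 / 4.1 3.9 0.5 / 5.4 3 -2.1]. Elementwise product with the kernel and sum: 0.5·0.5 + -1.9·-0.5 + 0.7·1 + 4.1·0.5 + 3.9·2 + 0.5·0.5 + 5.4·1 + 3·1.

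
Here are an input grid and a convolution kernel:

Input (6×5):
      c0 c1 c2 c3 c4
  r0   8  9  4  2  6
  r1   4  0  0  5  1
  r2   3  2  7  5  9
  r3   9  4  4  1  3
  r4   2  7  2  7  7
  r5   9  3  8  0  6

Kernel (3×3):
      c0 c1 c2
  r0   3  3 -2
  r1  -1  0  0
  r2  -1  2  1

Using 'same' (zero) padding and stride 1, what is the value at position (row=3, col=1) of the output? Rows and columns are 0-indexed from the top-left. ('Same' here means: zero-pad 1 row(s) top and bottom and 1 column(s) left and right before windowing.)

The receptive field on the zero-padded input at this output position is [3 2 7 / 9 4 4 / 2 7 2]. Elementwise product with the kernel and sum: 3·3 + 2·3 + 7·-2 + 9·-1 + 2·-1 + 7·2 + 2·1.

6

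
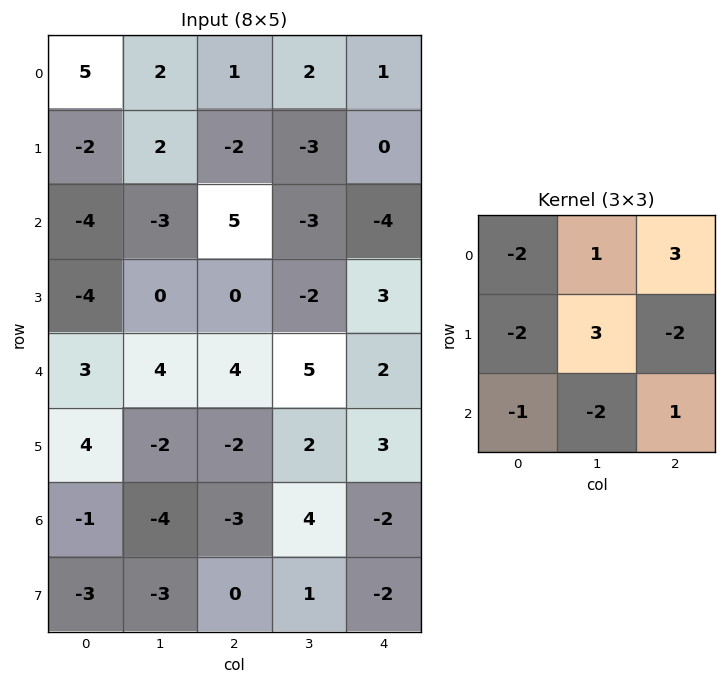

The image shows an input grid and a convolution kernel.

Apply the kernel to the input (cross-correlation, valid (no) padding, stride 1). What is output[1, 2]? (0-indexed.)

The receptive field on the input at this output position is [-2 -3 0 / 5 -3 -4 / 0 -2 3]. Elementwise product with the kernel and sum: -2·-2 + -3·1 + 0·3 + 5·-2 + -3·3 + -4·-2 + 0·-1 + -2·-2 + 3·1.

-3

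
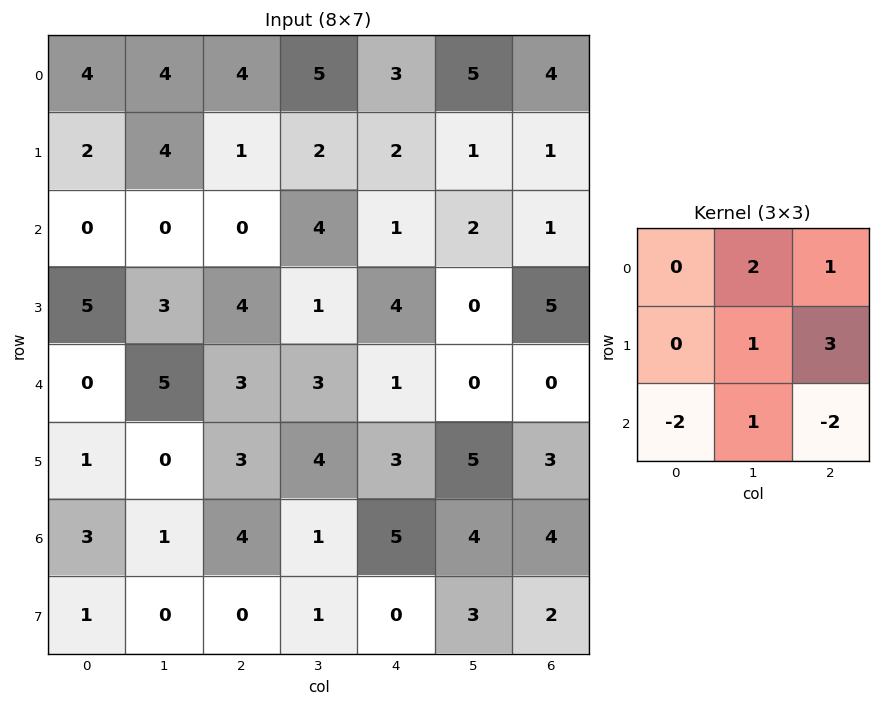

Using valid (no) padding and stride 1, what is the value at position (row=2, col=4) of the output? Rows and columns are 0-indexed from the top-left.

The receptive field on the input at this output position is [1 2 1 / 4 0 5 / 1 0 0]. Elementwise product with the kernel and sum: 2·2 + 1·1 + 0·1 + 5·3 + 1·-2 + 0·1 + 0·-2.

18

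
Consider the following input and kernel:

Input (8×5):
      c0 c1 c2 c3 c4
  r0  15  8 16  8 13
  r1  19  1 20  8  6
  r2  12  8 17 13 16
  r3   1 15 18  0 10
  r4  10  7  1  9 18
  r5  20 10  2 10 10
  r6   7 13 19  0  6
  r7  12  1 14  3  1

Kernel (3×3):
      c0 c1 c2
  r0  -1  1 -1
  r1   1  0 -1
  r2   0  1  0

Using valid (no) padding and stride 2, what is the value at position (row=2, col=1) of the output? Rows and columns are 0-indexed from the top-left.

The receptive field on the input at this output position is [1 9 18 / 2 10 10 / 19 0 6]. Elementwise product with the kernel and sum: 1·-1 + 9·1 + 18·-1 + 2·1 + 10·-1 + 0·1.

-18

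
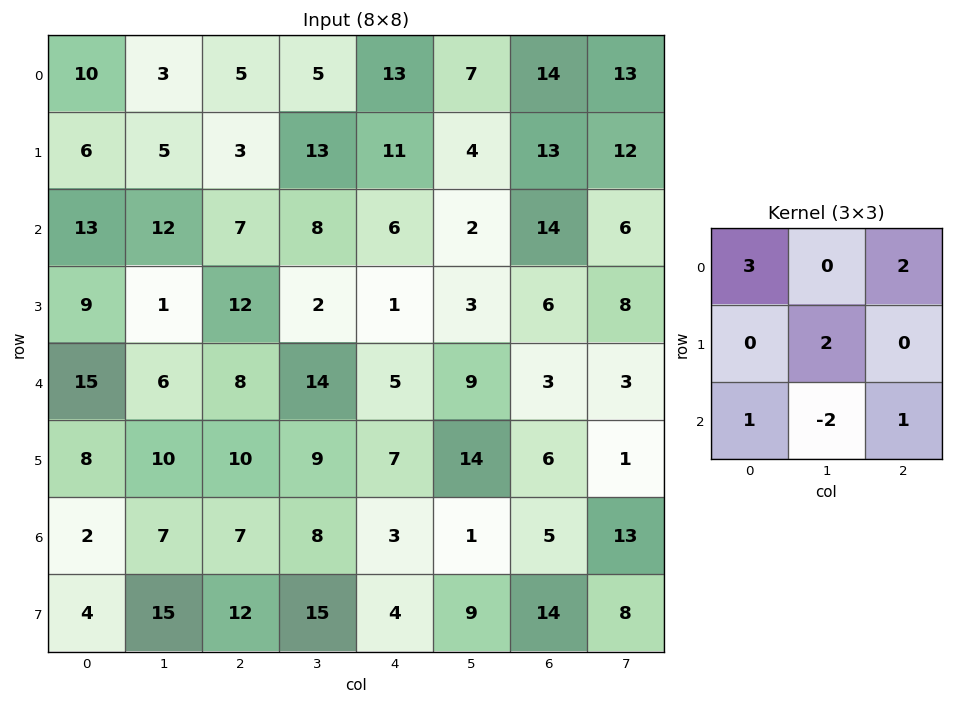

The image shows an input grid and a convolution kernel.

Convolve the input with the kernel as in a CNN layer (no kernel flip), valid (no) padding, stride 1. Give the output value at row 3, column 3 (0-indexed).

The receptive field on the input at this output position is [2 1 3 / 14 5 9 / 9 7 14]. Elementwise product with the kernel and sum: 2·3 + 3·2 + 5·2 + 9·1 + 7·-2 + 14·1.

31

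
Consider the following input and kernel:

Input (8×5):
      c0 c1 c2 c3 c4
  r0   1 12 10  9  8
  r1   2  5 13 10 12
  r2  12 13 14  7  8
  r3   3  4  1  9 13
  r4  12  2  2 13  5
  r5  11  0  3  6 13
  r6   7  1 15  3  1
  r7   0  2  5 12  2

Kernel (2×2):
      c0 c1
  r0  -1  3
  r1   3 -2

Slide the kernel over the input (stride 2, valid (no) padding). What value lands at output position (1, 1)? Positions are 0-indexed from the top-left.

The receptive field on the input at this output position is [14 7 / 1 9]. Elementwise product with the kernel and sum: 14·-1 + 7·3 + 1·3 + 9·-2.

-8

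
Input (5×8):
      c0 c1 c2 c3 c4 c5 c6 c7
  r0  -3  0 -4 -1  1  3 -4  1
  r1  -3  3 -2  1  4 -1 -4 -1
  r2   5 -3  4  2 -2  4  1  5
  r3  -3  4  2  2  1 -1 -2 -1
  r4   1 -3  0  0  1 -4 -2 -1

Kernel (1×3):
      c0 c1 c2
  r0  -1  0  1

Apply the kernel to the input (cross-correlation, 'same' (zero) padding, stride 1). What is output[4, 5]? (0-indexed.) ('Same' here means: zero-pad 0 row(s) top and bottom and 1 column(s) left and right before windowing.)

The receptive field on the zero-padded input at this output position is [1 -4 -2]. Elementwise product with the kernel and sum: 1·-1 + -2·1.

-3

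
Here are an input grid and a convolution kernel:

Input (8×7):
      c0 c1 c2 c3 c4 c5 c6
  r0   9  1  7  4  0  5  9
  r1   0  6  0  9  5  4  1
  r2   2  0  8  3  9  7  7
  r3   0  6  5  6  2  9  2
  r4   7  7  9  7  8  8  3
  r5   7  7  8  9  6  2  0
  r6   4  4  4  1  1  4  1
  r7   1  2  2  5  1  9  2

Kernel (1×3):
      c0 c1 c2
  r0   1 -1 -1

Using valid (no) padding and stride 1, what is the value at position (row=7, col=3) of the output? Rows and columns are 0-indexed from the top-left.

-5

The receptive field on the input at this output position is [5 1 9]. Elementwise product with the kernel and sum: 5·1 + 1·-1 + 9·-1.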